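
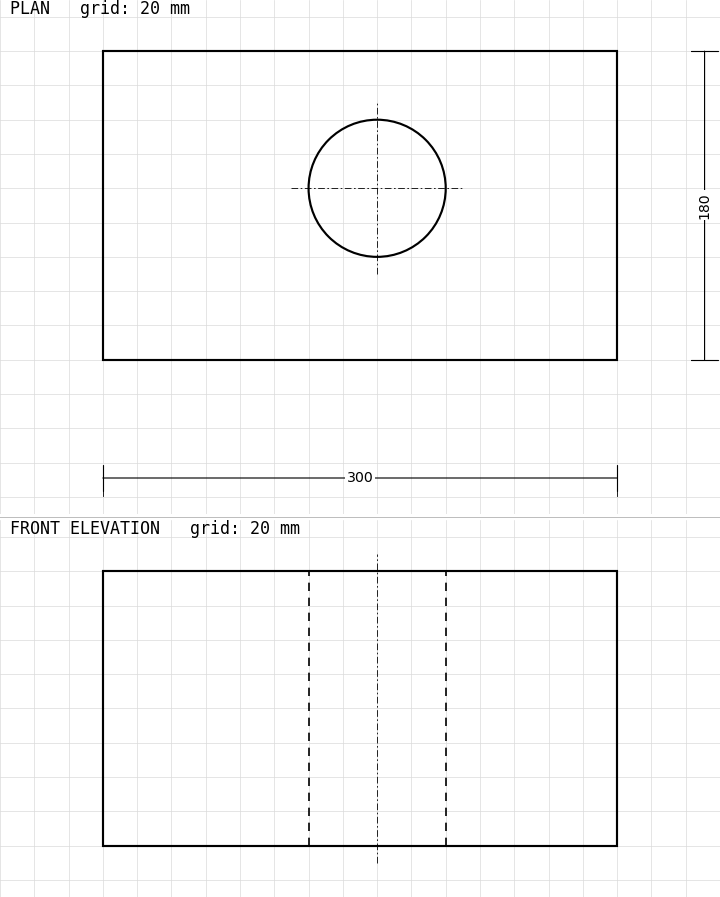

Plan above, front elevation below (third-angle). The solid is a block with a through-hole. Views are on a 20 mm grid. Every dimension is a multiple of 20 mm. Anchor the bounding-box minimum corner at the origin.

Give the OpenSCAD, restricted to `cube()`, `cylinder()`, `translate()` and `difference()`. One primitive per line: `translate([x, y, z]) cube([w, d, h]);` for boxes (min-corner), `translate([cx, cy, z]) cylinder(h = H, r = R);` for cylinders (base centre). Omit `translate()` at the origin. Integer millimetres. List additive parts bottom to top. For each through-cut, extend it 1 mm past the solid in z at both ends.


difference() {
  cube([300, 180, 160]);
  translate([160, 100, -1]) cylinder(h = 162, r = 40);
}


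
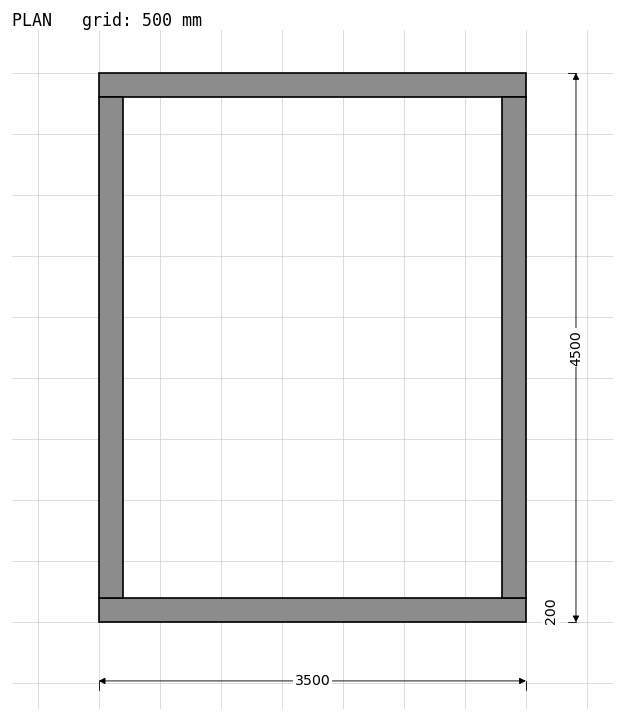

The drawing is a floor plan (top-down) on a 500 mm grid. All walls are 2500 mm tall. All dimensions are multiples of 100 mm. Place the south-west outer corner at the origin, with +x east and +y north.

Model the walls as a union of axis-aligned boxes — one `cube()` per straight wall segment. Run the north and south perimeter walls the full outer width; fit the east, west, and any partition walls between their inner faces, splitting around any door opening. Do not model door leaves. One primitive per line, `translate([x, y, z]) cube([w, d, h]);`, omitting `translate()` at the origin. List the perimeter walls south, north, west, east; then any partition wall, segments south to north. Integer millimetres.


cube([3500, 200, 2500]);
translate([0, 4300, 0]) cube([3500, 200, 2500]);
translate([0, 200, 0]) cube([200, 4100, 2500]);
translate([3300, 200, 0]) cube([200, 4100, 2500]);


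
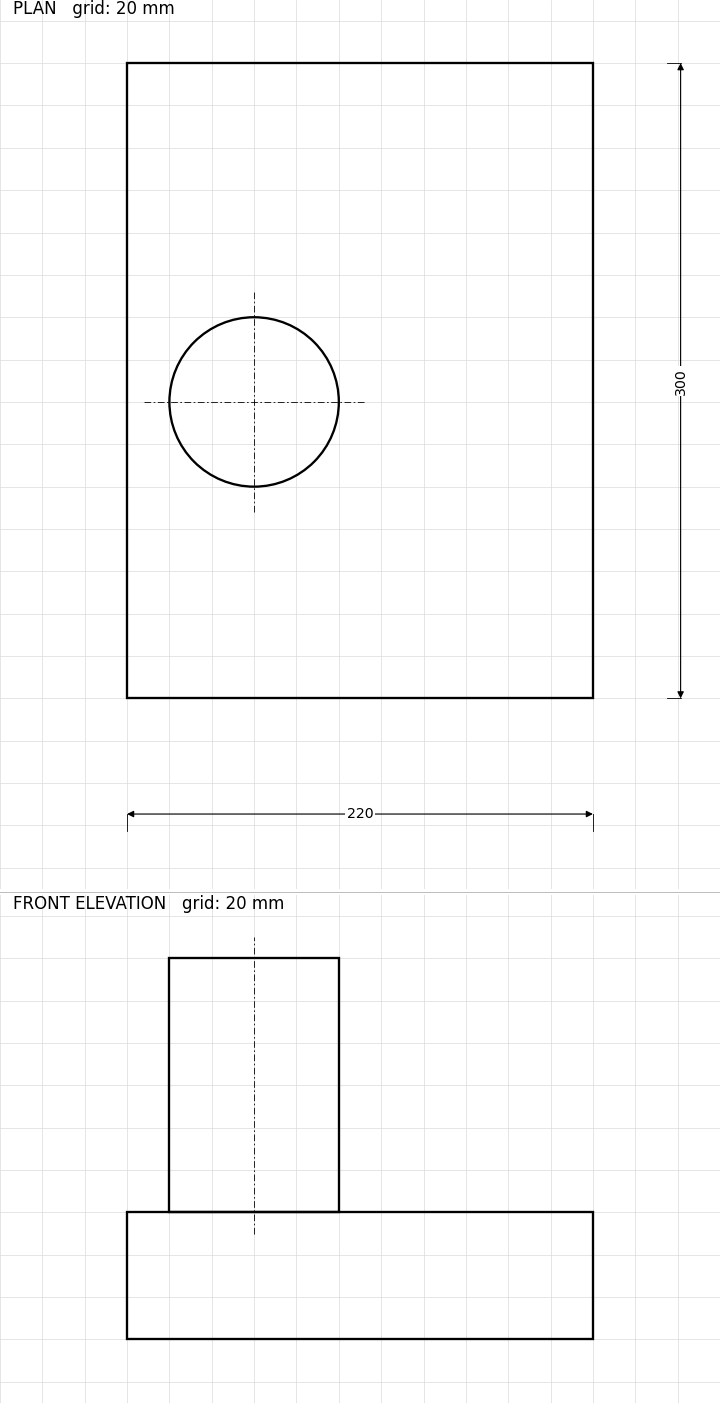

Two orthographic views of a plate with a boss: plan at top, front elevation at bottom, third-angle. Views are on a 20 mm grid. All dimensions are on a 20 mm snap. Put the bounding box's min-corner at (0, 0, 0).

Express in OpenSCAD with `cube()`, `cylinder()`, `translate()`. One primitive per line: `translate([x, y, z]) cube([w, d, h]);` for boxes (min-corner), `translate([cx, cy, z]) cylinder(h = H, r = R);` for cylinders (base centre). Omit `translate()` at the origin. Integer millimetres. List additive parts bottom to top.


cube([220, 300, 60]);
translate([60, 140, 60]) cylinder(h = 120, r = 40);


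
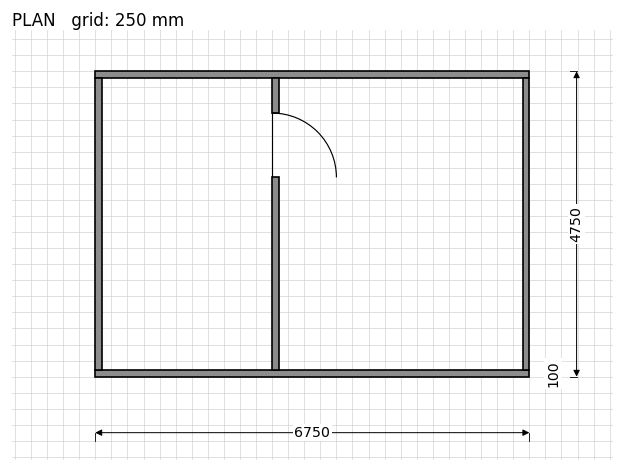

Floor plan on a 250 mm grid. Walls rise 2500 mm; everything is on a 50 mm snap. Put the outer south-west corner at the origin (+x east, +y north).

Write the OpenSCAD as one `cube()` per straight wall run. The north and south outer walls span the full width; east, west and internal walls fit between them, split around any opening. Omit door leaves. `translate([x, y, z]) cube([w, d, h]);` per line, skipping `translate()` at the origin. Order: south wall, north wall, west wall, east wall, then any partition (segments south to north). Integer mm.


cube([6750, 100, 2500]);
translate([0, 4650, 0]) cube([6750, 100, 2500]);
translate([0, 100, 0]) cube([100, 4550, 2500]);
translate([6650, 100, 0]) cube([100, 4550, 2500]);
translate([2750, 100, 0]) cube([100, 3000, 2500]);
translate([2750, 4100, 0]) cube([100, 550, 2500]);


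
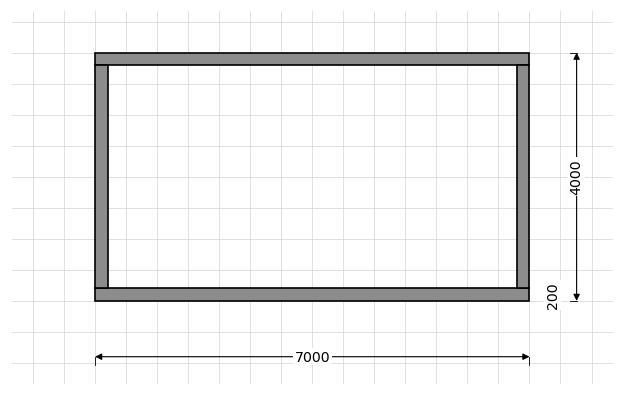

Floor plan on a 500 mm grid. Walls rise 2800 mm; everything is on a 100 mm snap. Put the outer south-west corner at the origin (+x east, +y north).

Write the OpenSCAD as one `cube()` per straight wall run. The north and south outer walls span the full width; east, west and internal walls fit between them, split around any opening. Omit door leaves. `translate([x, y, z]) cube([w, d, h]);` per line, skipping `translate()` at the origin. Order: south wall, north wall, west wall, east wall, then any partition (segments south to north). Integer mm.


cube([7000, 200, 2800]);
translate([0, 3800, 0]) cube([7000, 200, 2800]);
translate([0, 200, 0]) cube([200, 3600, 2800]);
translate([6800, 200, 0]) cube([200, 3600, 2800]);


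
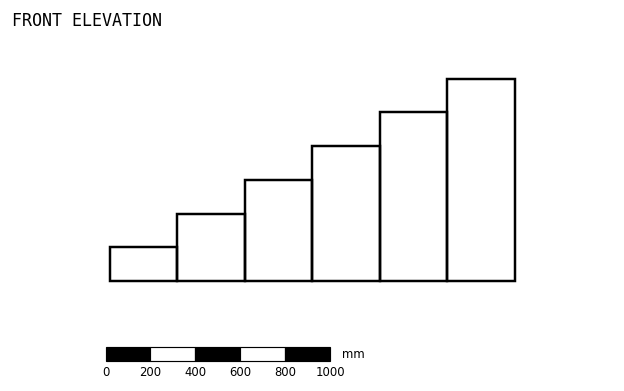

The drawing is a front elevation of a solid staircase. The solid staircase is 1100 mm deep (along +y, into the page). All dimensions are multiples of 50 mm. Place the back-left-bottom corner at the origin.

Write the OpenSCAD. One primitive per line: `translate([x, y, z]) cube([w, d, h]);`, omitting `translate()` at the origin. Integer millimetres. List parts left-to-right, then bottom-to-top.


cube([300, 1100, 150]);
translate([300, 0, 0]) cube([300, 1100, 300]);
translate([600, 0, 0]) cube([300, 1100, 450]);
translate([900, 0, 0]) cube([300, 1100, 600]);
translate([1200, 0, 0]) cube([300, 1100, 750]);
translate([1500, 0, 0]) cube([300, 1100, 900]);


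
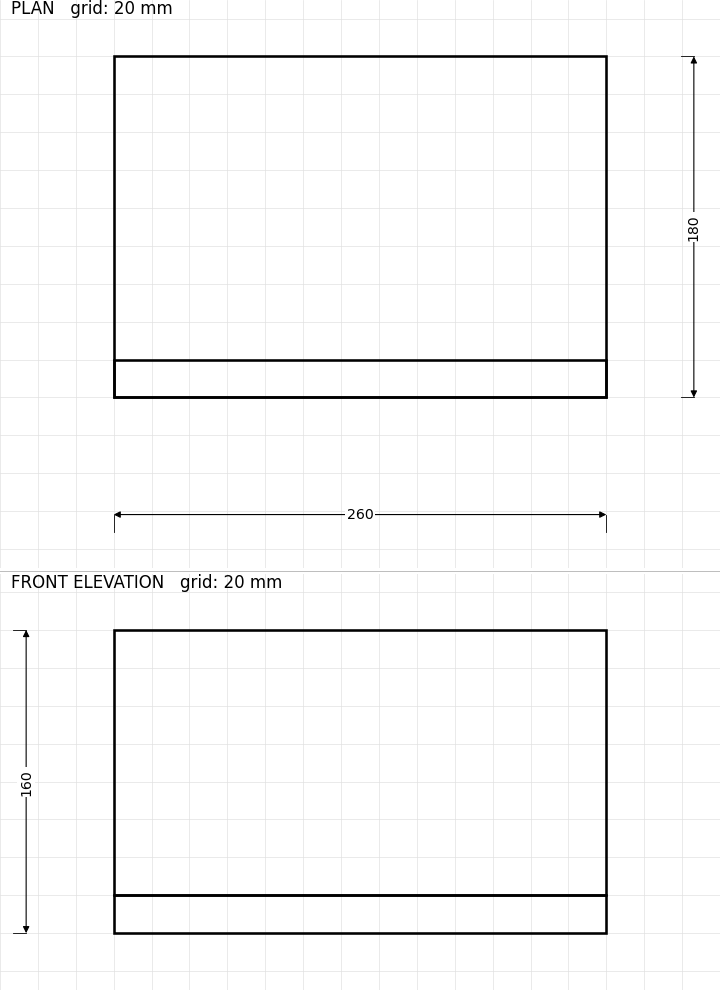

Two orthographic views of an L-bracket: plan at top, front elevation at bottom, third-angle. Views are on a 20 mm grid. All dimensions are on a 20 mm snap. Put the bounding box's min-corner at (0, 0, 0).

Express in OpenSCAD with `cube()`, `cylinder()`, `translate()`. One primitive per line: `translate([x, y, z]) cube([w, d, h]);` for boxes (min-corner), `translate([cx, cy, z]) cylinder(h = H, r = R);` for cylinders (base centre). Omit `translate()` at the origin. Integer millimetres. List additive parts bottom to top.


cube([260, 180, 20]);
translate([0, 0, 20]) cube([260, 20, 140]);


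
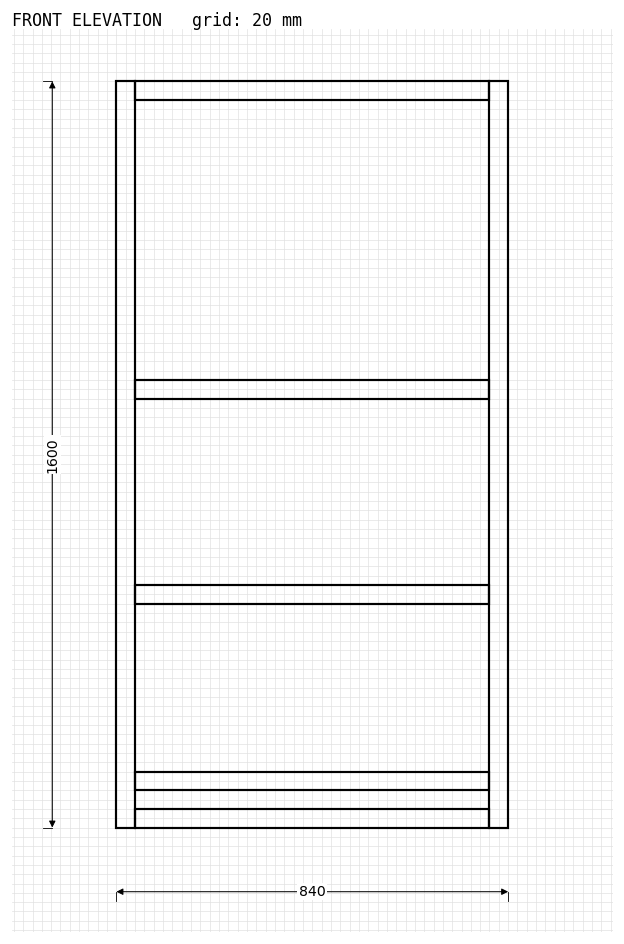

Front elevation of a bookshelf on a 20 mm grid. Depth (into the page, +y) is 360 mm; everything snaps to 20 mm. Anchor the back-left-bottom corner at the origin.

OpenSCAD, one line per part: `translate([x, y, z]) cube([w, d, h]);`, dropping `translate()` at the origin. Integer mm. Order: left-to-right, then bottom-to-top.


cube([40, 360, 1600]);
translate([40, 0, 0]) cube([760, 360, 40]);
translate([40, 0, 80]) cube([760, 360, 40]);
translate([40, 0, 480]) cube([760, 360, 40]);
translate([40, 0, 920]) cube([760, 360, 40]);
translate([40, 0, 1560]) cube([760, 360, 40]);
translate([800, 0, 0]) cube([40, 360, 1600]);


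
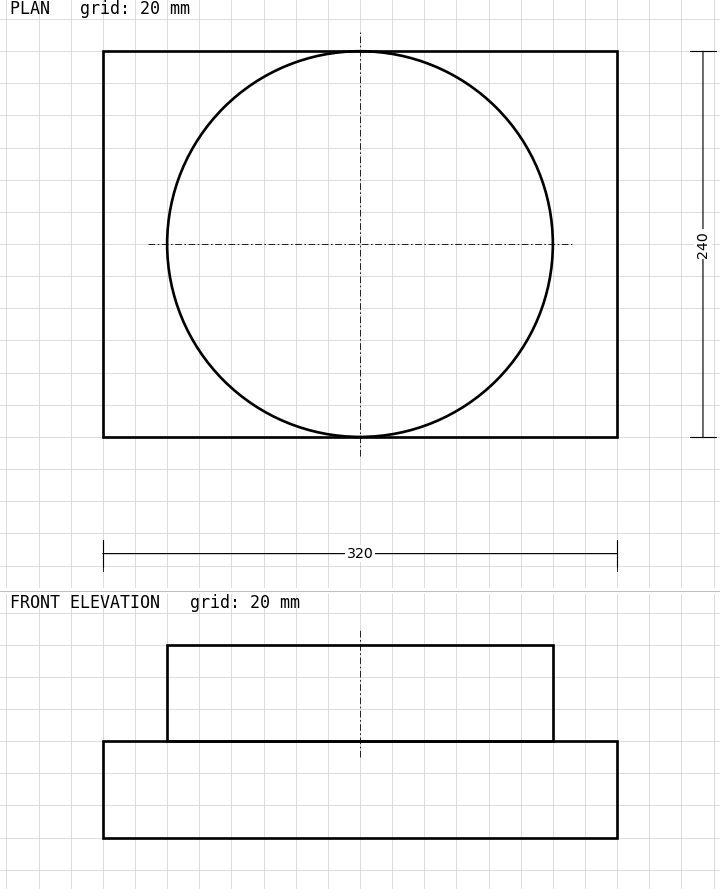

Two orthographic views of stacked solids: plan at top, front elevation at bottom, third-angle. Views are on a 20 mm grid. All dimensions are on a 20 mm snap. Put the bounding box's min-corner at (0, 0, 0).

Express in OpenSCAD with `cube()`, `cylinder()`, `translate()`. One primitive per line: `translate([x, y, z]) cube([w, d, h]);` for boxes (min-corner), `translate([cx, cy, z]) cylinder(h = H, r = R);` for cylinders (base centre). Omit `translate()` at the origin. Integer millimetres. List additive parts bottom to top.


cube([320, 240, 60]);
translate([160, 120, 60]) cylinder(h = 60, r = 120);


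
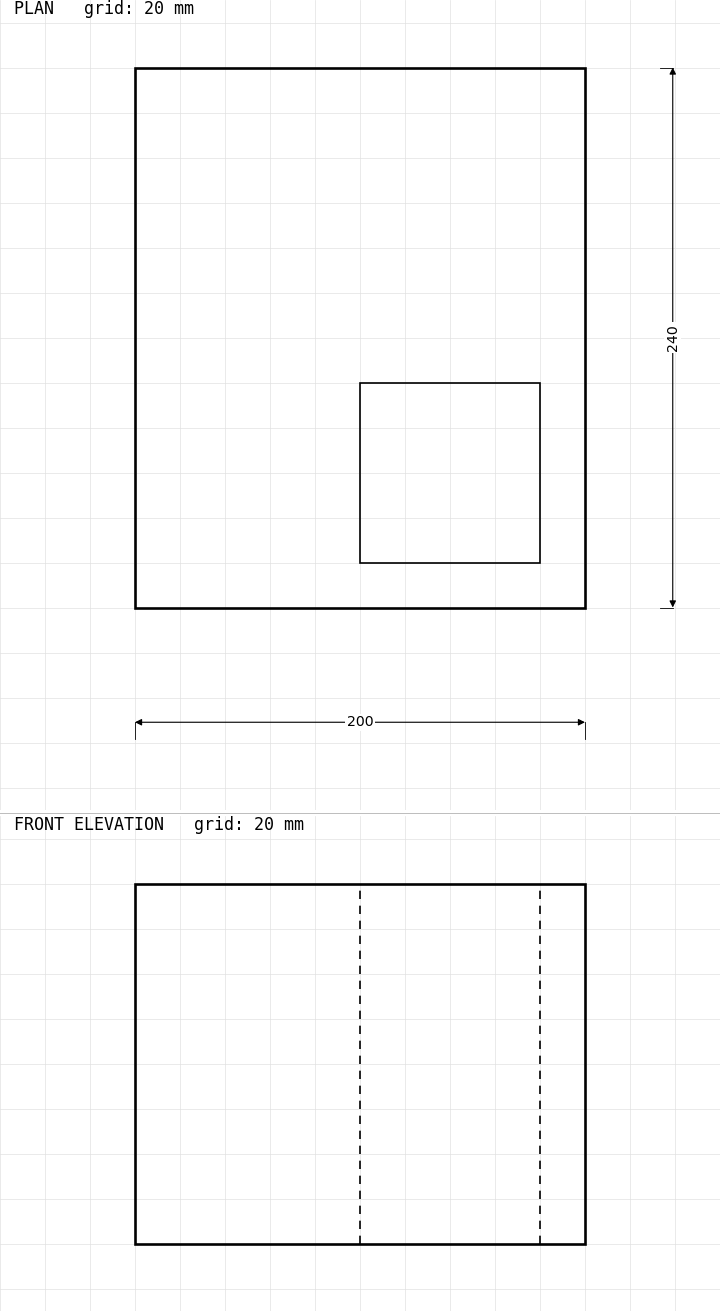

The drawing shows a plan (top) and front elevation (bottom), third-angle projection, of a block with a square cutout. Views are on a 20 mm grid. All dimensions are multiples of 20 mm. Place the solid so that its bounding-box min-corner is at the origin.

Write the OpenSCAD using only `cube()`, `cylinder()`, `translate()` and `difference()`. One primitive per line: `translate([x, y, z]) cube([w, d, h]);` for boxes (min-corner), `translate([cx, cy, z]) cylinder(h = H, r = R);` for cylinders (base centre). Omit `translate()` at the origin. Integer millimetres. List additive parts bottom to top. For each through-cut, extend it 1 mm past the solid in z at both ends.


difference() {
  cube([200, 240, 160]);
  translate([100, 20, -1]) cube([80, 80, 162]);
}


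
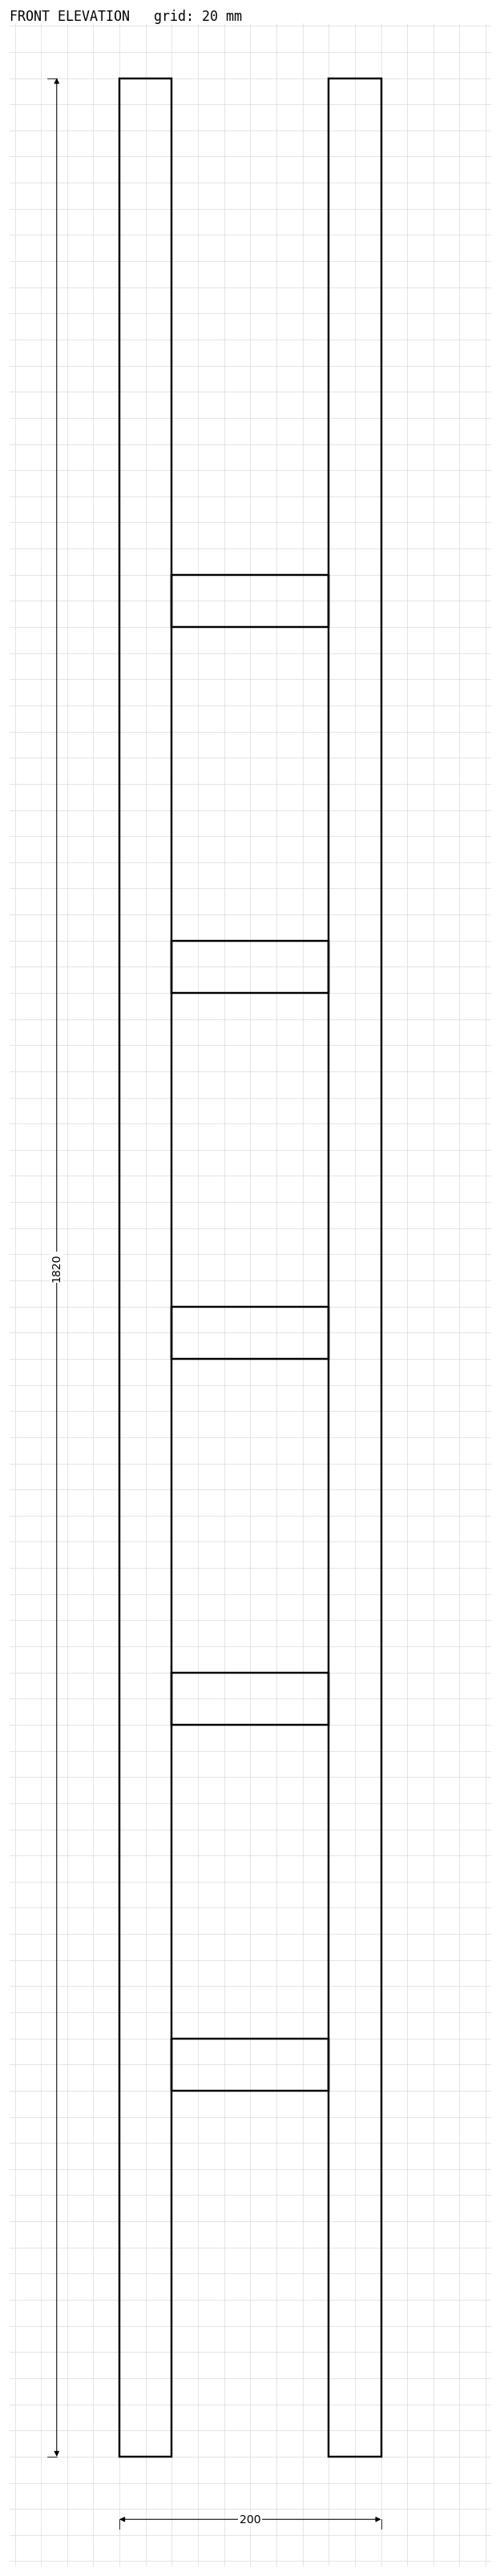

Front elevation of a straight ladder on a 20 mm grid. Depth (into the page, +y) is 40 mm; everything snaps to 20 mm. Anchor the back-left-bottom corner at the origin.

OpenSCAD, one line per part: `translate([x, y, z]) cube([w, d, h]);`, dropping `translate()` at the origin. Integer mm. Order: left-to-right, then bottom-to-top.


cube([40, 40, 1820]);
translate([40, 0, 280]) cube([120, 40, 40]);
translate([40, 0, 560]) cube([120, 40, 40]);
translate([40, 0, 840]) cube([120, 40, 40]);
translate([40, 0, 1120]) cube([120, 40, 40]);
translate([40, 0, 1400]) cube([120, 40, 40]);
translate([160, 0, 0]) cube([40, 40, 1820]);


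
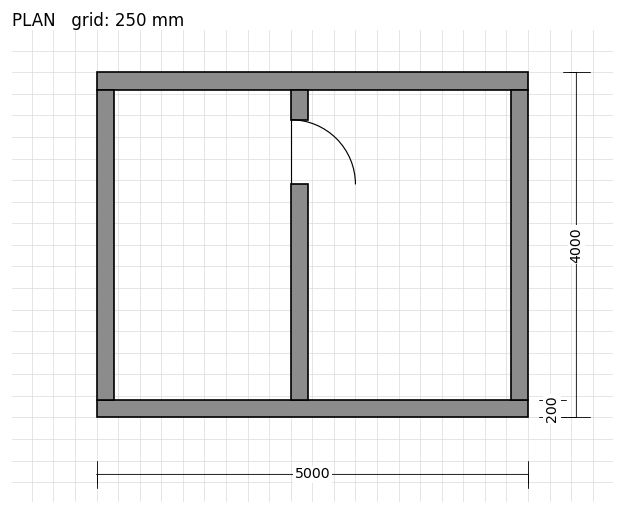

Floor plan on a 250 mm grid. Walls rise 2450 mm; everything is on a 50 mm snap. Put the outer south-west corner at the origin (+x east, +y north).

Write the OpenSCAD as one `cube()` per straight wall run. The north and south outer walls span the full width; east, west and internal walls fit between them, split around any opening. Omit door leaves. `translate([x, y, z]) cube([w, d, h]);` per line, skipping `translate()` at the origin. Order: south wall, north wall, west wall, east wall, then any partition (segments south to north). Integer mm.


cube([5000, 200, 2450]);
translate([0, 3800, 0]) cube([5000, 200, 2450]);
translate([0, 200, 0]) cube([200, 3600, 2450]);
translate([4800, 200, 0]) cube([200, 3600, 2450]);
translate([2250, 200, 0]) cube([200, 2500, 2450]);
translate([2250, 3450, 0]) cube([200, 350, 2450]);


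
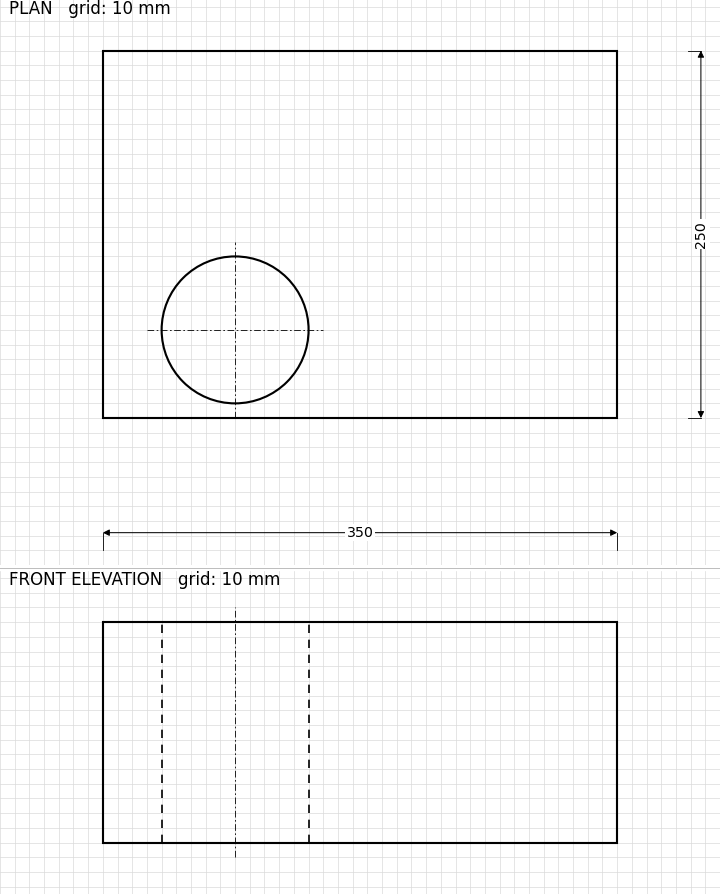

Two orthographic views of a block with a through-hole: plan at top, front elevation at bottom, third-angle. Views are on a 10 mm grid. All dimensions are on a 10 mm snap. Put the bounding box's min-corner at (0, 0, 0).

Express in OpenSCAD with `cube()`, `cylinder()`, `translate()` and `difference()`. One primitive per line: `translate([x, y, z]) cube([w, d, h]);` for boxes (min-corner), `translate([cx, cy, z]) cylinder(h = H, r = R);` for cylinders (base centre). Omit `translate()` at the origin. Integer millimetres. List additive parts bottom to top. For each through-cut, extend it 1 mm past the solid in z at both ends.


difference() {
  cube([350, 250, 150]);
  translate([90, 60, -1]) cylinder(h = 152, r = 50);
}


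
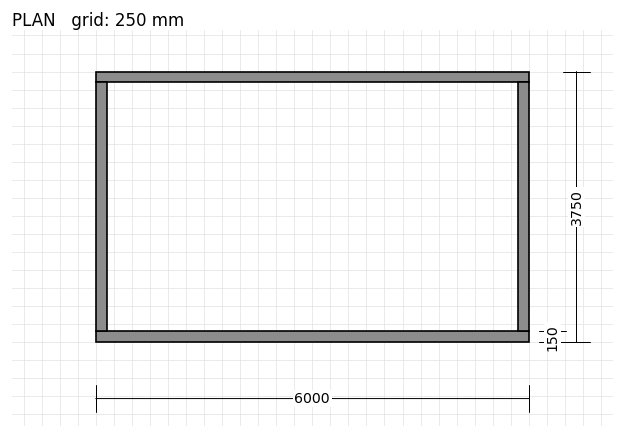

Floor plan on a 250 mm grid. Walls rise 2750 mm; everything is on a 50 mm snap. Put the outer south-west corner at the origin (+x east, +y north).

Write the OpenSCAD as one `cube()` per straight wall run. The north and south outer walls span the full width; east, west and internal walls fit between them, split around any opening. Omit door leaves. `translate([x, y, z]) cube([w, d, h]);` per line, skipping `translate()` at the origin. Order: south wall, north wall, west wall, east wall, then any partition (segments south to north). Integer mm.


cube([6000, 150, 2750]);
translate([0, 3600, 0]) cube([6000, 150, 2750]);
translate([0, 150, 0]) cube([150, 3450, 2750]);
translate([5850, 150, 0]) cube([150, 3450, 2750]);


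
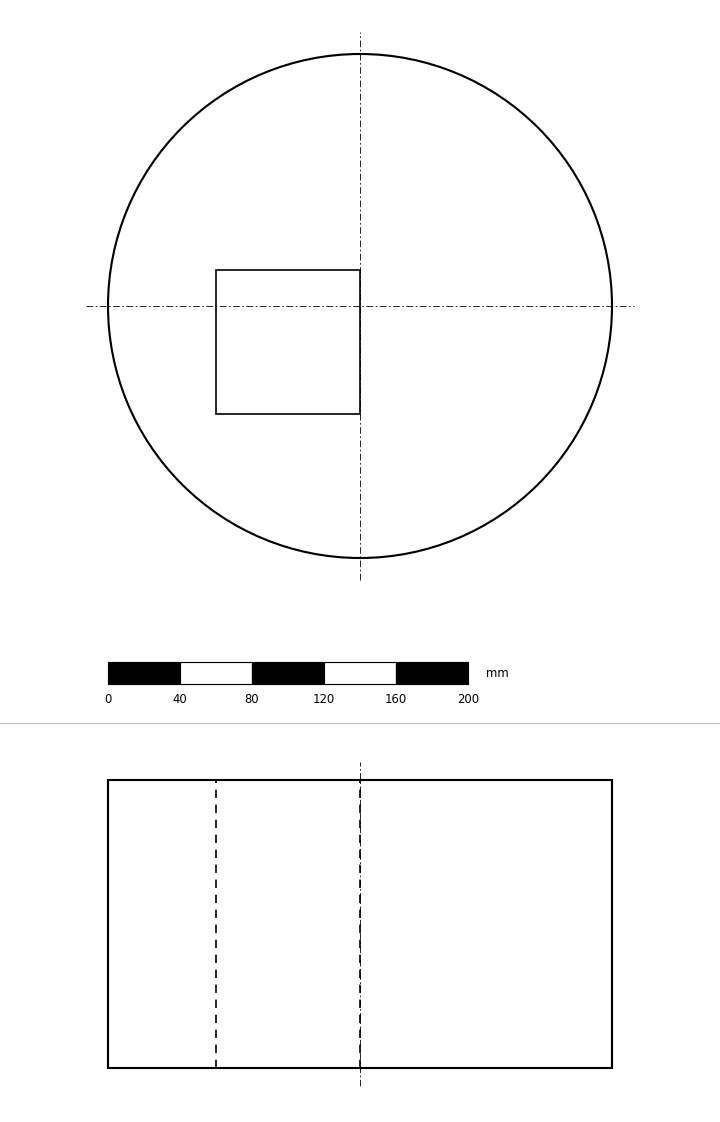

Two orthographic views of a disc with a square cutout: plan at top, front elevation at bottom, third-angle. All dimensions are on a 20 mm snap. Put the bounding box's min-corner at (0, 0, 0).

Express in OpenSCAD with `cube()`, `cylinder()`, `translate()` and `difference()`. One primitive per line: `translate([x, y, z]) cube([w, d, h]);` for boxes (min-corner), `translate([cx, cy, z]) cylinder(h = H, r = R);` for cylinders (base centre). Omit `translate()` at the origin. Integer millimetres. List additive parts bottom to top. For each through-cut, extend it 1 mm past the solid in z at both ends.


difference() {
  translate([140, 140, 0]) cylinder(h = 160, r = 140);
  translate([60, 80, -1]) cube([80, 80, 162]);
}


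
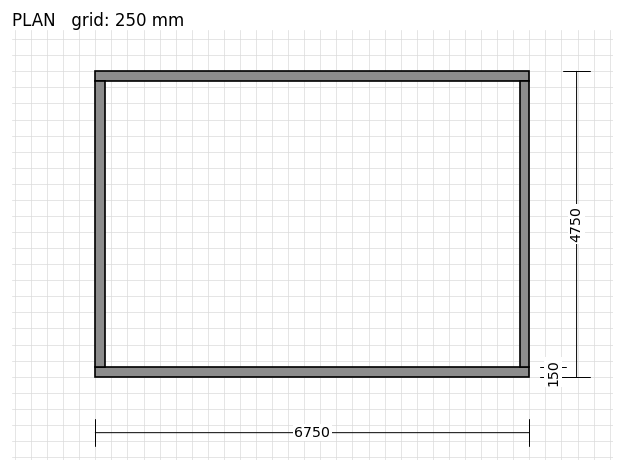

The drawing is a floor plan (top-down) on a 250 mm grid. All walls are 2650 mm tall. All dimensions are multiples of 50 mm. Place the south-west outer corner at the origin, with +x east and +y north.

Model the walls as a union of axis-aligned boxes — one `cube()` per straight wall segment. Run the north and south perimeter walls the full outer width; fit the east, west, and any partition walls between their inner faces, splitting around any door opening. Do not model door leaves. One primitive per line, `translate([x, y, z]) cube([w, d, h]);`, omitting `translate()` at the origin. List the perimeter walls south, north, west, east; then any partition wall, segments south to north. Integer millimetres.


cube([6750, 150, 2650]);
translate([0, 4600, 0]) cube([6750, 150, 2650]);
translate([0, 150, 0]) cube([150, 4450, 2650]);
translate([6600, 150, 0]) cube([150, 4450, 2650]);


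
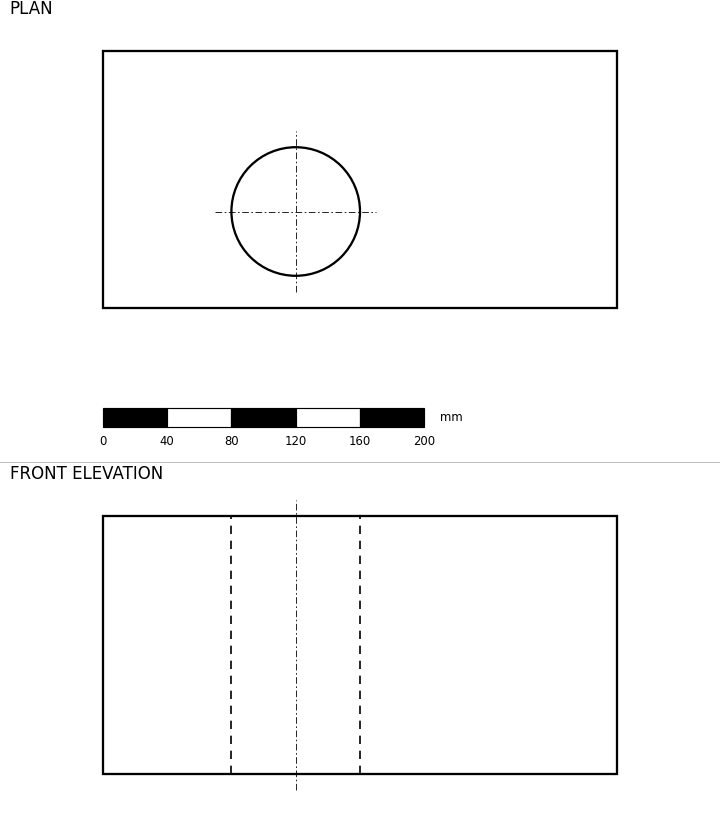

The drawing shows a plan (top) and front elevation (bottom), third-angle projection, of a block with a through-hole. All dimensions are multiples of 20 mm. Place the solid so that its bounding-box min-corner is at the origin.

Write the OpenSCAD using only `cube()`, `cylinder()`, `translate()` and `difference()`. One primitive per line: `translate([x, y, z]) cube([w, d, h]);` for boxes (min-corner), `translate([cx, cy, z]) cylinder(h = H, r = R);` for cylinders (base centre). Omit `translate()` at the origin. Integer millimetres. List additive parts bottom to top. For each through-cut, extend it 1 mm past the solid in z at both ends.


difference() {
  cube([320, 160, 160]);
  translate([120, 60, -1]) cylinder(h = 162, r = 40);
}


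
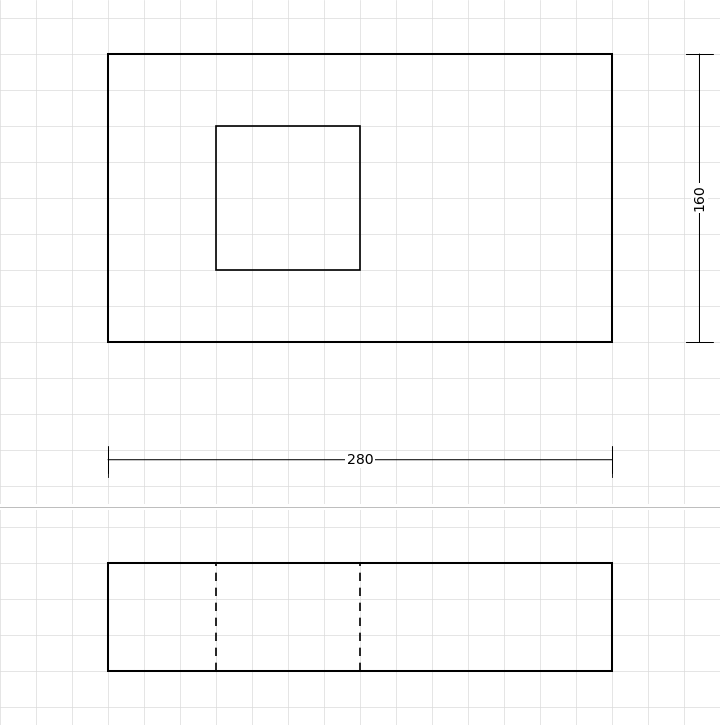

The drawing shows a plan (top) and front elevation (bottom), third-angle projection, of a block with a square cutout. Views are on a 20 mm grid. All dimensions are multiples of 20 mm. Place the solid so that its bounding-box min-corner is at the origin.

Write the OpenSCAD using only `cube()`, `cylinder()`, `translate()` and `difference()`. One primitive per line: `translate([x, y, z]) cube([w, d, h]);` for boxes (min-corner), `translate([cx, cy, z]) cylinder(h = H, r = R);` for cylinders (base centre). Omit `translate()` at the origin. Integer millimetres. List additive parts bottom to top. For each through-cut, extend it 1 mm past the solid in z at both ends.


difference() {
  cube([280, 160, 60]);
  translate([60, 40, -1]) cube([80, 80, 62]);
}


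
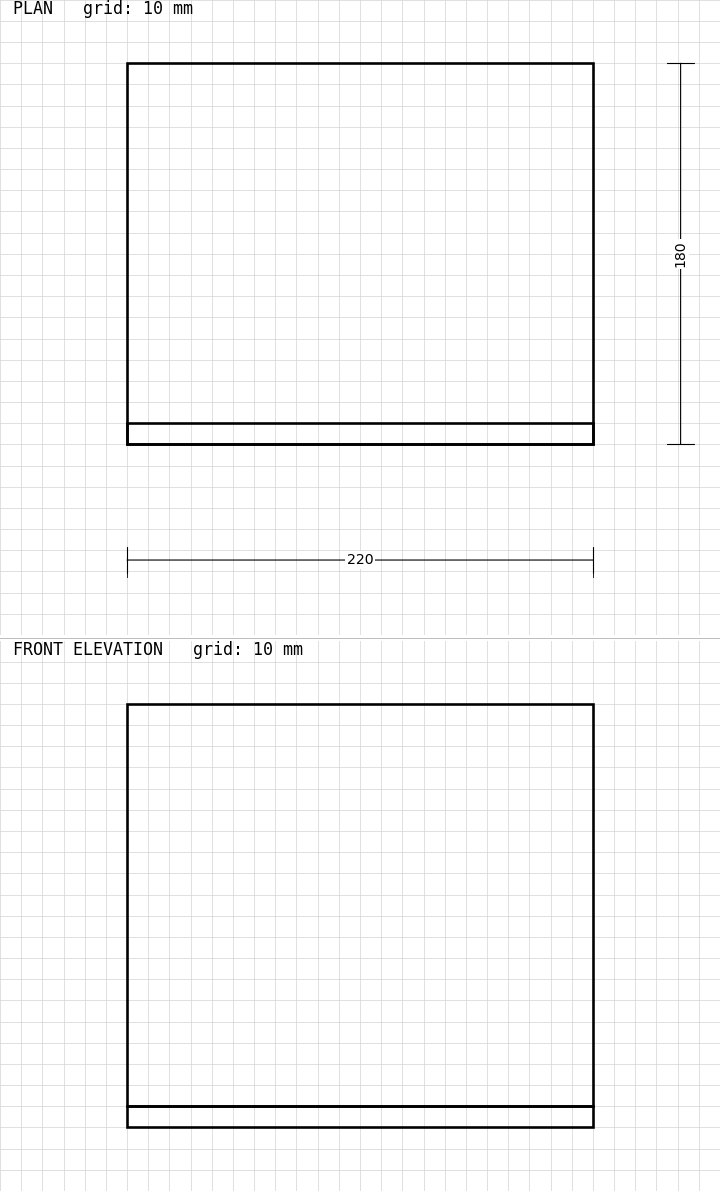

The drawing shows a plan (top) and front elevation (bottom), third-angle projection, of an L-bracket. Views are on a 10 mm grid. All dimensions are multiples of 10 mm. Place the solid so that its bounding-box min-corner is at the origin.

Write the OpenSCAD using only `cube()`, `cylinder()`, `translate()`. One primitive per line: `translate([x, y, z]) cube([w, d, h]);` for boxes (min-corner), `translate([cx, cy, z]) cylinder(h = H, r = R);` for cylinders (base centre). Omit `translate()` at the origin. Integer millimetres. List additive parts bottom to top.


cube([220, 180, 10]);
translate([0, 0, 10]) cube([220, 10, 190]);


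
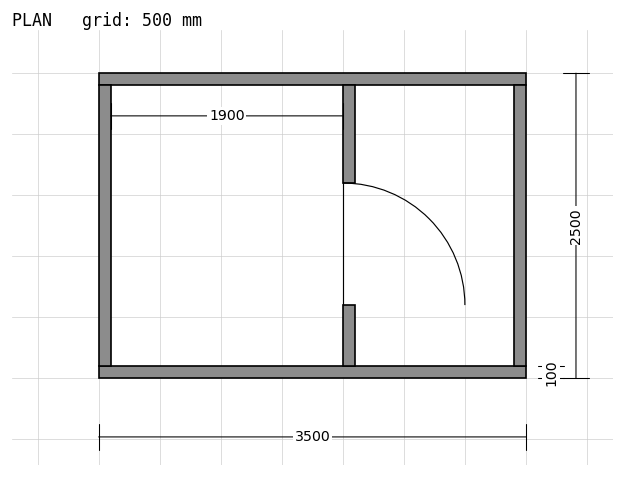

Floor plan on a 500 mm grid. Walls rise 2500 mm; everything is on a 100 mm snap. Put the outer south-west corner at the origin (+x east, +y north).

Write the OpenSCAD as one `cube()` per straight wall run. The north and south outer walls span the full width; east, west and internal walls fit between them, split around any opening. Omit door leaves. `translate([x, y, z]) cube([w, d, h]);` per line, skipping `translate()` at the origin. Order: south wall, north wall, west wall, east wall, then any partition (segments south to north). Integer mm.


cube([3500, 100, 2500]);
translate([0, 2400, 0]) cube([3500, 100, 2500]);
translate([0, 100, 0]) cube([100, 2300, 2500]);
translate([3400, 100, 0]) cube([100, 2300, 2500]);
translate([2000, 100, 0]) cube([100, 500, 2500]);
translate([2000, 1600, 0]) cube([100, 800, 2500]);


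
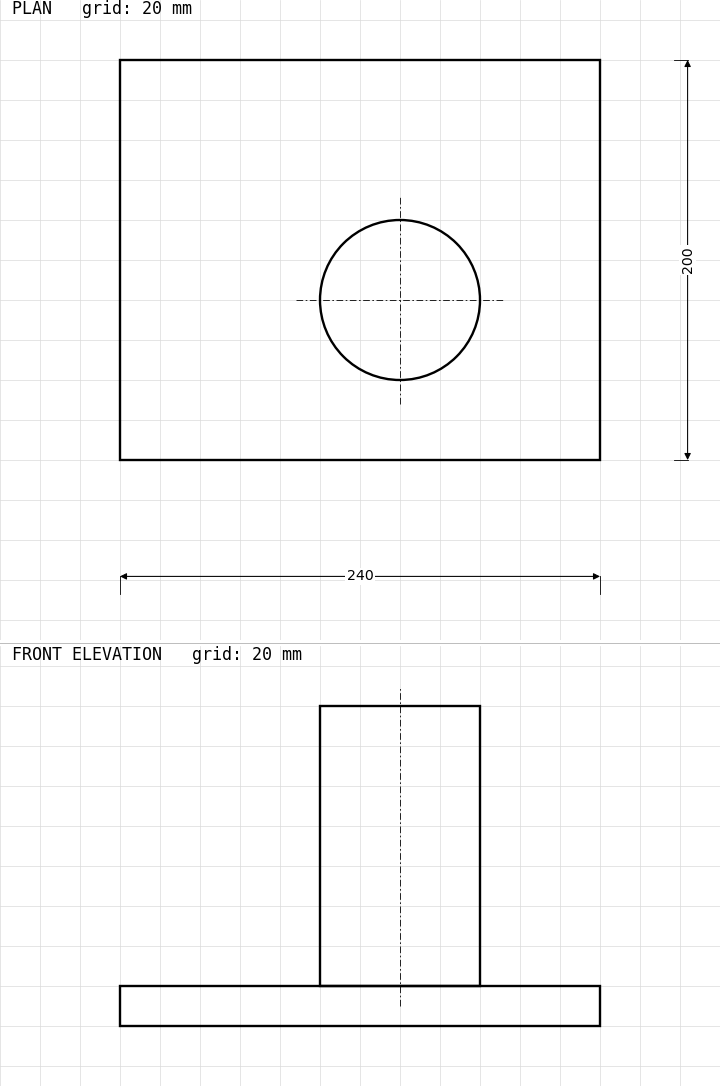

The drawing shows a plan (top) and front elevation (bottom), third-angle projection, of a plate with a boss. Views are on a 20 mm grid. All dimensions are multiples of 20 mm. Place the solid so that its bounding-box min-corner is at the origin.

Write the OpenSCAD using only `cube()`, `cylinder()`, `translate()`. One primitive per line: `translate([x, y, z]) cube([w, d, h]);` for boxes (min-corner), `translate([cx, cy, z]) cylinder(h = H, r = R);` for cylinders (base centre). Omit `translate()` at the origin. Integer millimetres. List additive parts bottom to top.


cube([240, 200, 20]);
translate([140, 80, 20]) cylinder(h = 140, r = 40);


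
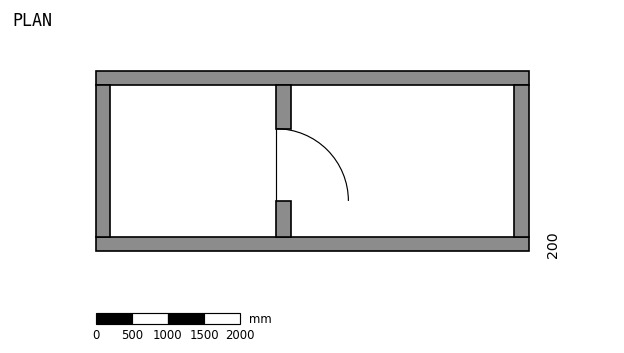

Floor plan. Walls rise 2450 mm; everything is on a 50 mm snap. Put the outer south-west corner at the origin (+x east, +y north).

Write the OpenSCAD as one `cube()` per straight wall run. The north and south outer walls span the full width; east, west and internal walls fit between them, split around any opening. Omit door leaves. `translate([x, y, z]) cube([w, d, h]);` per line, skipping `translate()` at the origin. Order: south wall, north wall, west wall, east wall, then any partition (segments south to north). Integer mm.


cube([6000, 200, 2450]);
translate([0, 2300, 0]) cube([6000, 200, 2450]);
translate([0, 200, 0]) cube([200, 2100, 2450]);
translate([5800, 200, 0]) cube([200, 2100, 2450]);
translate([2500, 200, 0]) cube([200, 500, 2450]);
translate([2500, 1700, 0]) cube([200, 600, 2450]);


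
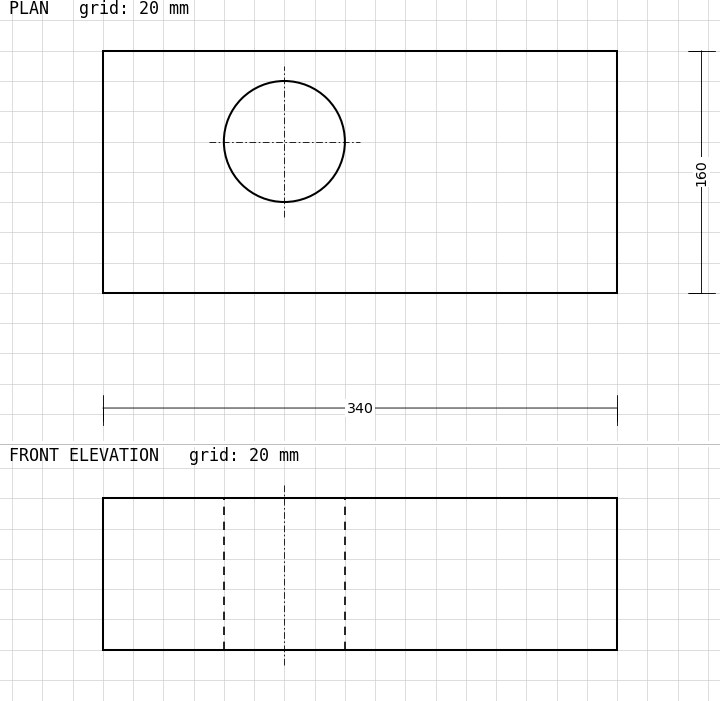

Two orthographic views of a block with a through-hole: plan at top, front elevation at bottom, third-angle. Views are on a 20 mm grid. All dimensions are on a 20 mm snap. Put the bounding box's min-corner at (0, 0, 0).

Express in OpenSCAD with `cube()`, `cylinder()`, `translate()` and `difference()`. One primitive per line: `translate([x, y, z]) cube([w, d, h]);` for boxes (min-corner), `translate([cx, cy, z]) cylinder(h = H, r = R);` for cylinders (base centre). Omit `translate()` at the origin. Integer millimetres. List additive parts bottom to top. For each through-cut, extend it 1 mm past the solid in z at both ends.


difference() {
  cube([340, 160, 100]);
  translate([120, 100, -1]) cylinder(h = 102, r = 40);
}


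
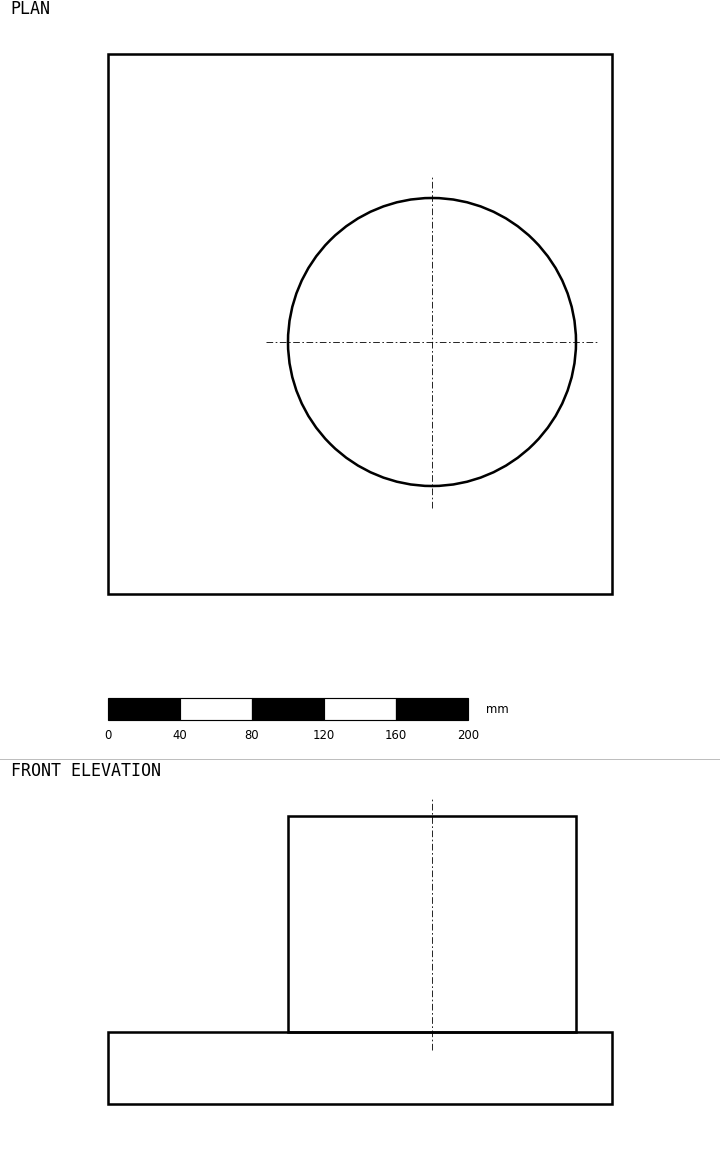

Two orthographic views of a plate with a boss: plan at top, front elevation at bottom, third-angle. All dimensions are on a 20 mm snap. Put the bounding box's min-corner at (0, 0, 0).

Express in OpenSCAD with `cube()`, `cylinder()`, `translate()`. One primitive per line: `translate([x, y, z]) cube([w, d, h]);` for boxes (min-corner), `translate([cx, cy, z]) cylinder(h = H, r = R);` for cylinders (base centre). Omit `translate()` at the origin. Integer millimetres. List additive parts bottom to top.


cube([280, 300, 40]);
translate([180, 140, 40]) cylinder(h = 120, r = 80);


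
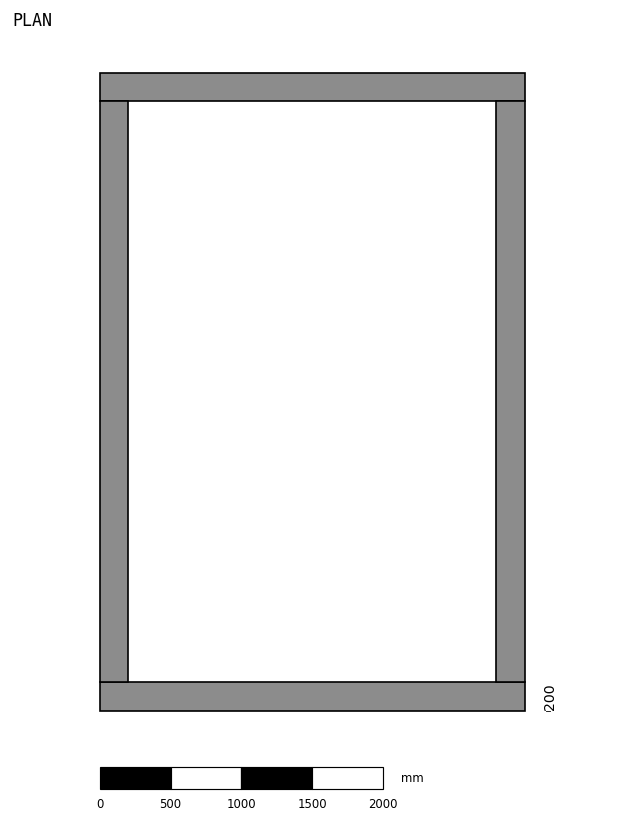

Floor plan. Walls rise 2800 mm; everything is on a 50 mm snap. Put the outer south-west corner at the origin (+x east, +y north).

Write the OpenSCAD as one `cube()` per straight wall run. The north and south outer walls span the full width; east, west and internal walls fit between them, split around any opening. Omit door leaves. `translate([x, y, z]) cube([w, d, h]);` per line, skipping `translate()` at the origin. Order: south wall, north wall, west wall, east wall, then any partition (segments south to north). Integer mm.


cube([3000, 200, 2800]);
translate([0, 4300, 0]) cube([3000, 200, 2800]);
translate([0, 200, 0]) cube([200, 4100, 2800]);
translate([2800, 200, 0]) cube([200, 4100, 2800]);


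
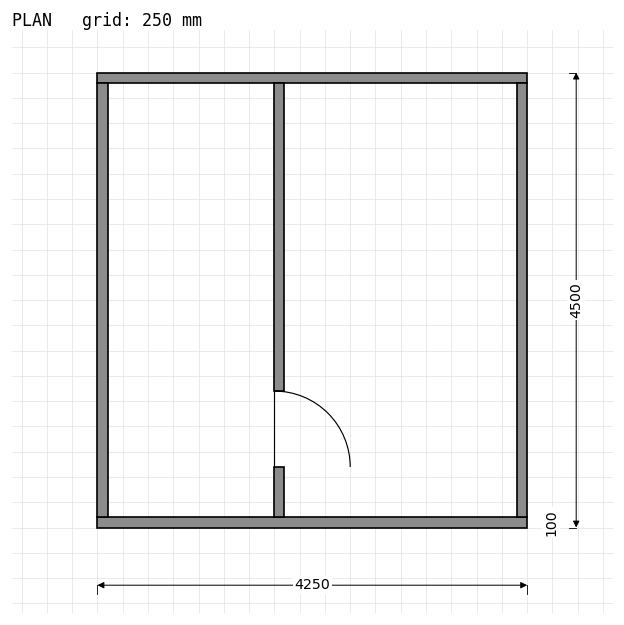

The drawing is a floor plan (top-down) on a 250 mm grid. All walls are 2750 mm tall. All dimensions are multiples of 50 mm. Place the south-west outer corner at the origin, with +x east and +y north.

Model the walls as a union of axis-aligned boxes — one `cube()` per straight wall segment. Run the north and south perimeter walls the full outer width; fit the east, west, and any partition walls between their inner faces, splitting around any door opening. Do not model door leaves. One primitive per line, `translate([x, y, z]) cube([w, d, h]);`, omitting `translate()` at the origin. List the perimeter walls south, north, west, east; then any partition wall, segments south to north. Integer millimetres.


cube([4250, 100, 2750]);
translate([0, 4400, 0]) cube([4250, 100, 2750]);
translate([0, 100, 0]) cube([100, 4300, 2750]);
translate([4150, 100, 0]) cube([100, 4300, 2750]);
translate([1750, 100, 0]) cube([100, 500, 2750]);
translate([1750, 1350, 0]) cube([100, 3050, 2750]);


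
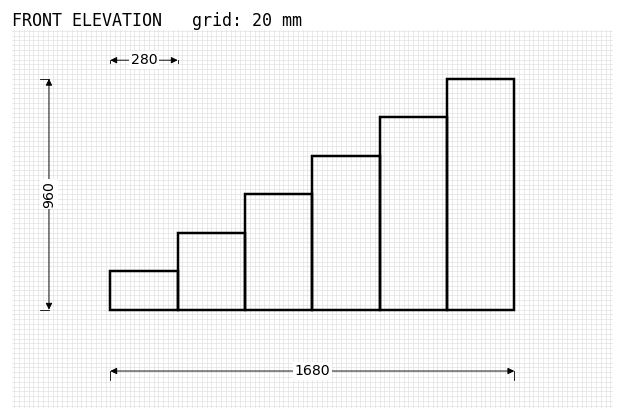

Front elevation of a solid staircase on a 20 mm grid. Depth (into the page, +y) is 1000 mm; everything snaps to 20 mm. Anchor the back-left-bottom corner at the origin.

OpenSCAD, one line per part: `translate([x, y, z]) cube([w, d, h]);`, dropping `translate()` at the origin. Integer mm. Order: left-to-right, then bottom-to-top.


cube([280, 1000, 160]);
translate([280, 0, 0]) cube([280, 1000, 320]);
translate([560, 0, 0]) cube([280, 1000, 480]);
translate([840, 0, 0]) cube([280, 1000, 640]);
translate([1120, 0, 0]) cube([280, 1000, 800]);
translate([1400, 0, 0]) cube([280, 1000, 960]);


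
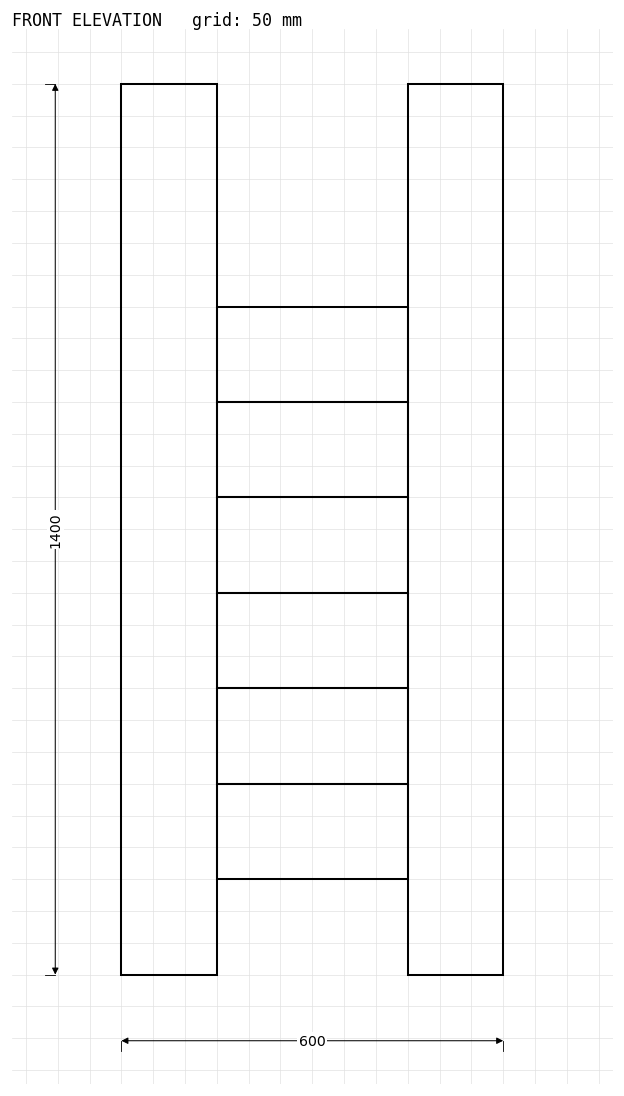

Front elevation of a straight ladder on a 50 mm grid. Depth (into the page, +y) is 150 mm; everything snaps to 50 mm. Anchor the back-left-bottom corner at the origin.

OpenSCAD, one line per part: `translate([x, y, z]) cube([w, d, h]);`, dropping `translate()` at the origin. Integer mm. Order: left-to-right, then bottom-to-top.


cube([150, 150, 1400]);
translate([150, 0, 150]) cube([300, 150, 150]);
translate([150, 0, 300]) cube([300, 150, 150]);
translate([150, 0, 450]) cube([300, 150, 150]);
translate([150, 0, 600]) cube([300, 150, 150]);
translate([150, 0, 750]) cube([300, 150, 150]);
translate([150, 0, 900]) cube([300, 150, 150]);
translate([450, 0, 0]) cube([150, 150, 1400]);


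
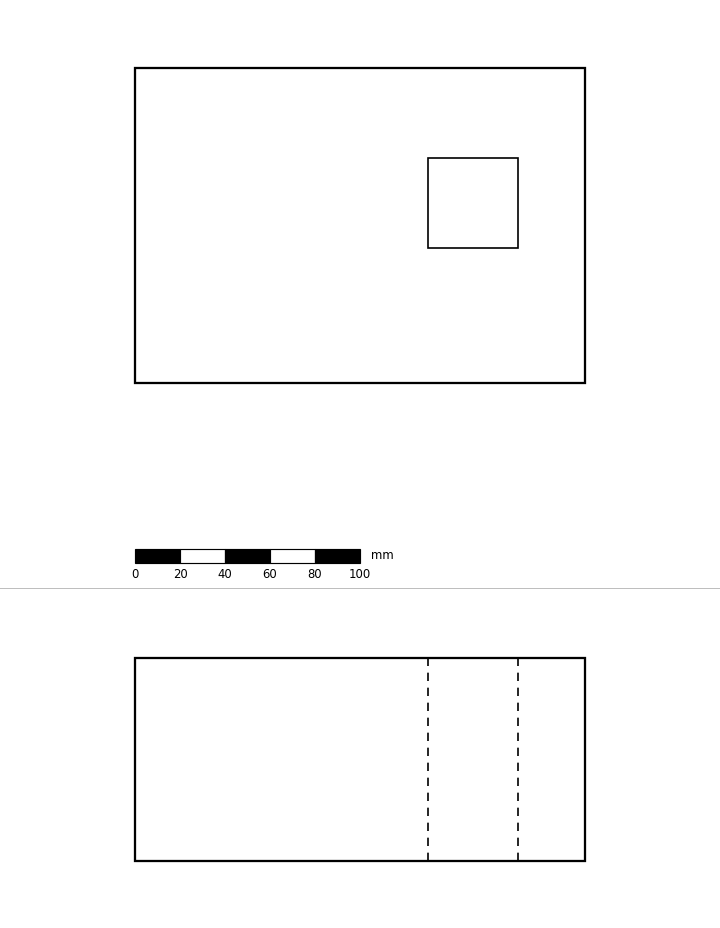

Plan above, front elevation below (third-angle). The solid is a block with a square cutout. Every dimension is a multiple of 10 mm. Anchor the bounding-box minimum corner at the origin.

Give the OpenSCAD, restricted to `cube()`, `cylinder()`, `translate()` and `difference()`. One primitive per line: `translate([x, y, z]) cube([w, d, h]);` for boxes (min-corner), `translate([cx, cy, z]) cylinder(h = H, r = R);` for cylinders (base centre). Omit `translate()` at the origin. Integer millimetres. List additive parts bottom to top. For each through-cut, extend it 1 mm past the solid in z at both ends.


difference() {
  cube([200, 140, 90]);
  translate([130, 60, -1]) cube([40, 40, 92]);
}


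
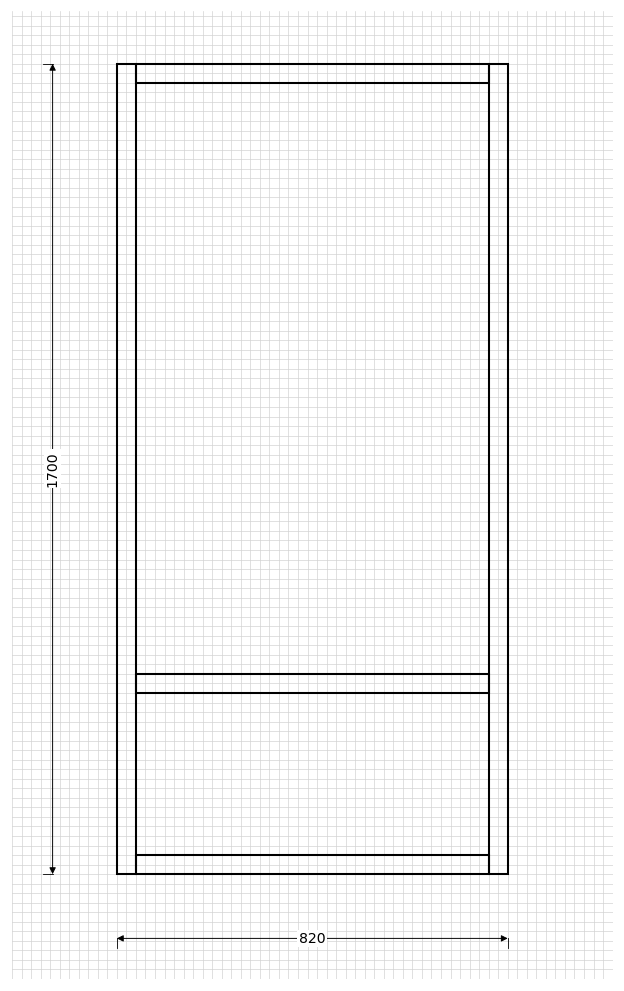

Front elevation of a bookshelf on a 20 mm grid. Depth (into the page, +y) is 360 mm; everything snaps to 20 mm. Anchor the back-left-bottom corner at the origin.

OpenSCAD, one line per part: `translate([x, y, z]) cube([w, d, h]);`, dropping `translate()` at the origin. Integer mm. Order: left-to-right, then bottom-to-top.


cube([40, 360, 1700]);
translate([40, 0, 0]) cube([740, 360, 40]);
translate([40, 0, 380]) cube([740, 360, 40]);
translate([40, 0, 1660]) cube([740, 360, 40]);
translate([780, 0, 0]) cube([40, 360, 1700]);


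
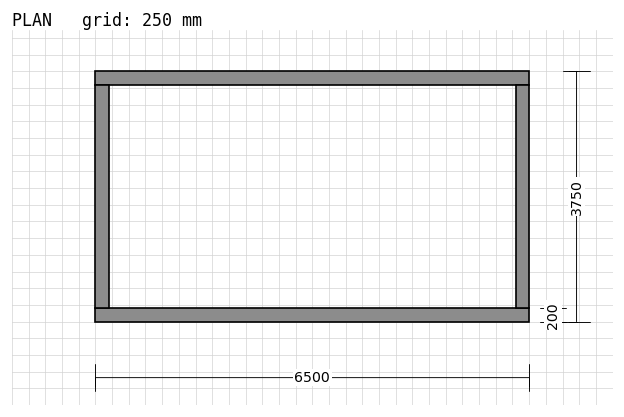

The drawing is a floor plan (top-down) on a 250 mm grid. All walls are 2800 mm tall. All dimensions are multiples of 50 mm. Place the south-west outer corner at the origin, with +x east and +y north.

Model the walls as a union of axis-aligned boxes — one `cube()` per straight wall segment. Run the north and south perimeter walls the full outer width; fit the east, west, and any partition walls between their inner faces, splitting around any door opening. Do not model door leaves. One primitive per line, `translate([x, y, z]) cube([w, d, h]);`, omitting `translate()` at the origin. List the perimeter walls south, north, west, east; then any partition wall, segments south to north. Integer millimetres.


cube([6500, 200, 2800]);
translate([0, 3550, 0]) cube([6500, 200, 2800]);
translate([0, 200, 0]) cube([200, 3350, 2800]);
translate([6300, 200, 0]) cube([200, 3350, 2800]);


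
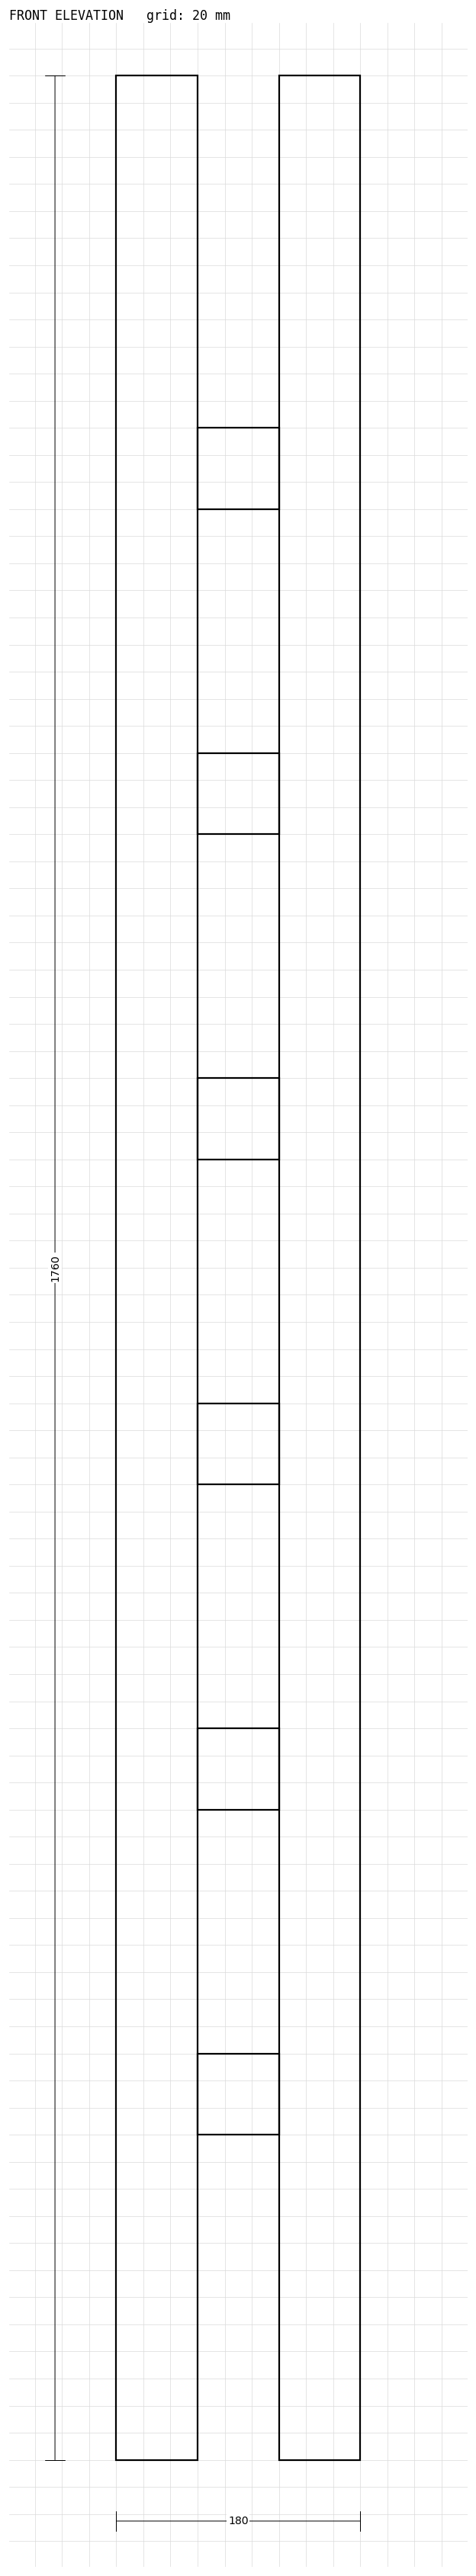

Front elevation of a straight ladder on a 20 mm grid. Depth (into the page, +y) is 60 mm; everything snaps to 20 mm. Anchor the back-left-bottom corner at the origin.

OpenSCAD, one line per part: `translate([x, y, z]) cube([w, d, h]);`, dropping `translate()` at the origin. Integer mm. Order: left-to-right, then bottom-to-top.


cube([60, 60, 1760]);
translate([60, 0, 240]) cube([60, 60, 60]);
translate([60, 0, 480]) cube([60, 60, 60]);
translate([60, 0, 720]) cube([60, 60, 60]);
translate([60, 0, 960]) cube([60, 60, 60]);
translate([60, 0, 1200]) cube([60, 60, 60]);
translate([60, 0, 1440]) cube([60, 60, 60]);
translate([120, 0, 0]) cube([60, 60, 1760]);


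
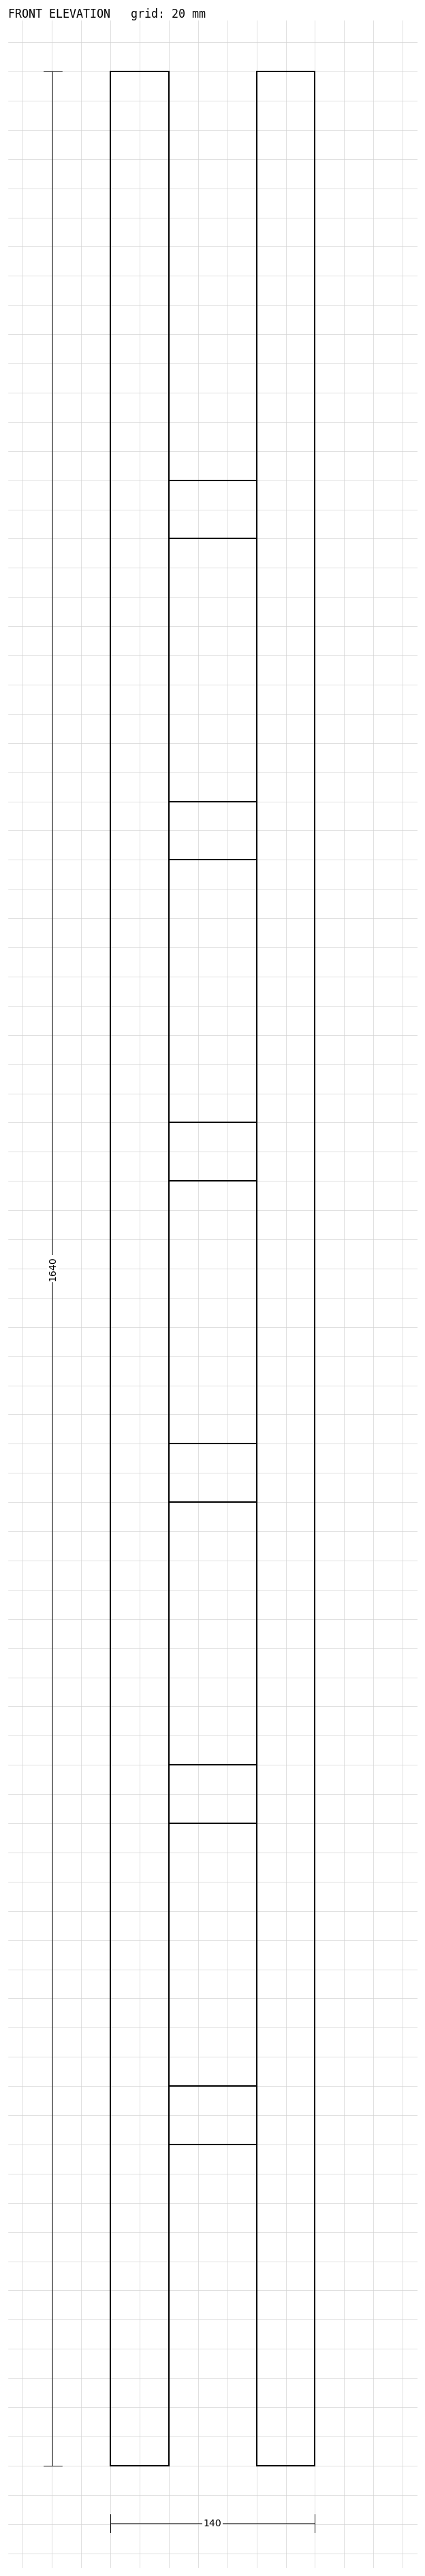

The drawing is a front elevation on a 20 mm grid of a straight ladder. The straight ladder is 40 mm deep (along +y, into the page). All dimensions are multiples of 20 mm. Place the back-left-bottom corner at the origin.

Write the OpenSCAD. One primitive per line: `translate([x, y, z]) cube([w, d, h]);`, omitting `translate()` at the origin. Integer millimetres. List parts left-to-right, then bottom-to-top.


cube([40, 40, 1640]);
translate([40, 0, 220]) cube([60, 40, 40]);
translate([40, 0, 440]) cube([60, 40, 40]);
translate([40, 0, 660]) cube([60, 40, 40]);
translate([40, 0, 880]) cube([60, 40, 40]);
translate([40, 0, 1100]) cube([60, 40, 40]);
translate([40, 0, 1320]) cube([60, 40, 40]);
translate([100, 0, 0]) cube([40, 40, 1640]);


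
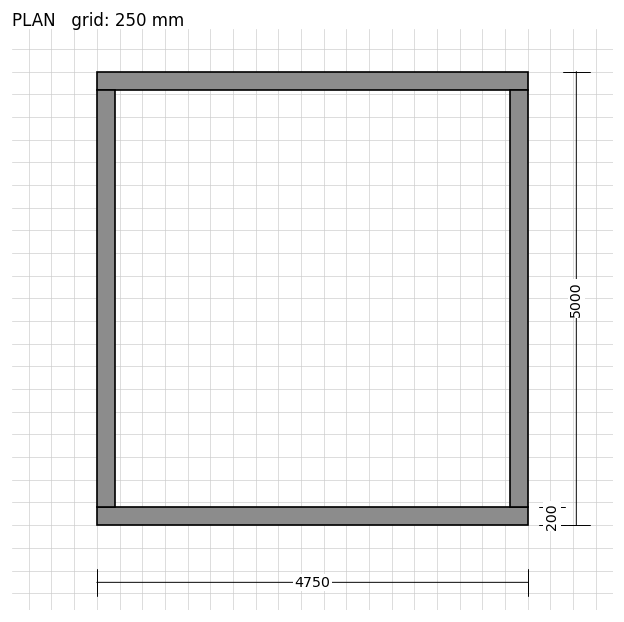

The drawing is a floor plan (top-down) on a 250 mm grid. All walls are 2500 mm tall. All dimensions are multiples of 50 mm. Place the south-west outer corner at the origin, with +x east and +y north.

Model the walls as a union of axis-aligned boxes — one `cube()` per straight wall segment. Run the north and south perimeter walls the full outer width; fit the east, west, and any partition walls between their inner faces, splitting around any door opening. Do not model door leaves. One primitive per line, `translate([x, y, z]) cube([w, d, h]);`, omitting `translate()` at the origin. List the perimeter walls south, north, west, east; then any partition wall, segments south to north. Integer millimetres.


cube([4750, 200, 2500]);
translate([0, 4800, 0]) cube([4750, 200, 2500]);
translate([0, 200, 0]) cube([200, 4600, 2500]);
translate([4550, 200, 0]) cube([200, 4600, 2500]);


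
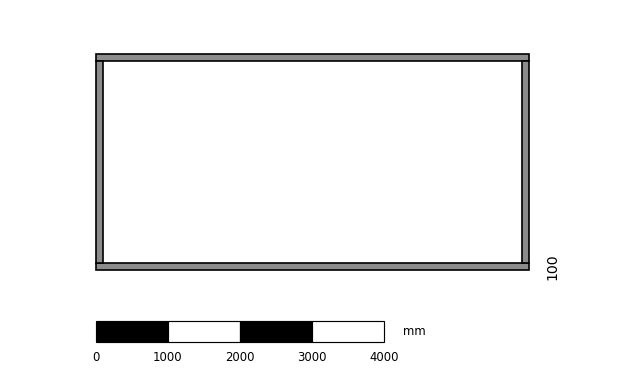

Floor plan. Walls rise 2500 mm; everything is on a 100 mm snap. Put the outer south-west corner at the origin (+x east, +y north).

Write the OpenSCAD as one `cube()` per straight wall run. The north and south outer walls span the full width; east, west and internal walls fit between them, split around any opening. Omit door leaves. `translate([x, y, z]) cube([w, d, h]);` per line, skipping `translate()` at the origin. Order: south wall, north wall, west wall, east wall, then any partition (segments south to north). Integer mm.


cube([6000, 100, 2500]);
translate([0, 2900, 0]) cube([6000, 100, 2500]);
translate([0, 100, 0]) cube([100, 2800, 2500]);
translate([5900, 100, 0]) cube([100, 2800, 2500]);


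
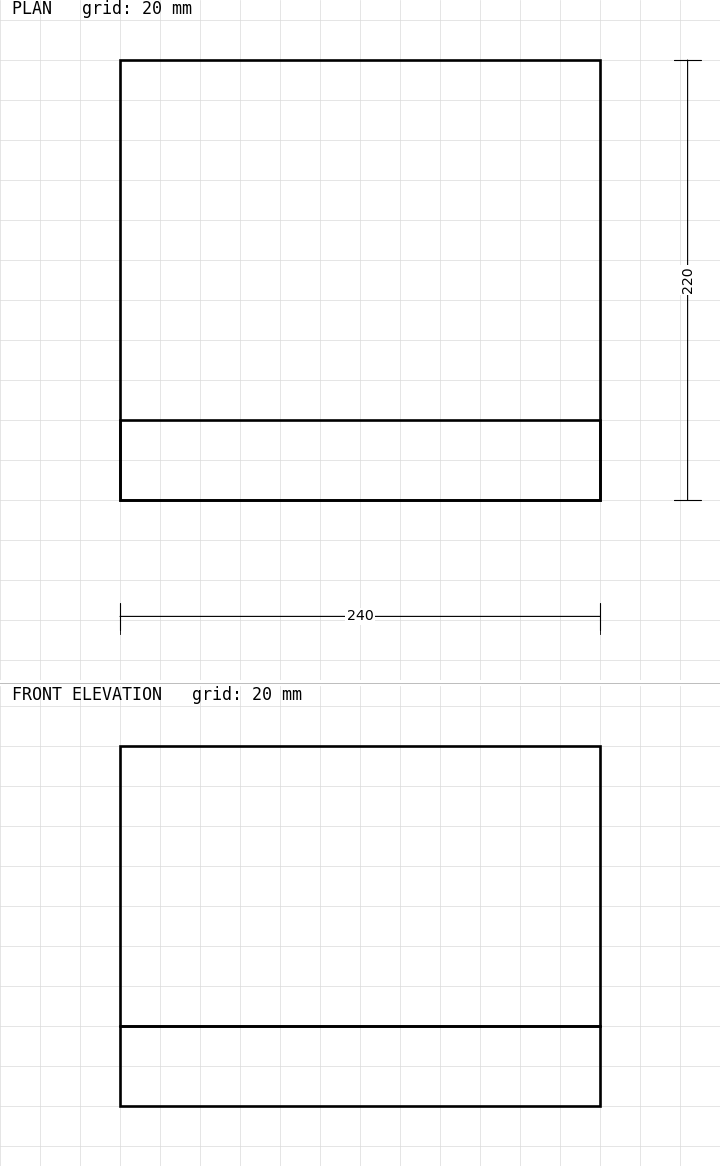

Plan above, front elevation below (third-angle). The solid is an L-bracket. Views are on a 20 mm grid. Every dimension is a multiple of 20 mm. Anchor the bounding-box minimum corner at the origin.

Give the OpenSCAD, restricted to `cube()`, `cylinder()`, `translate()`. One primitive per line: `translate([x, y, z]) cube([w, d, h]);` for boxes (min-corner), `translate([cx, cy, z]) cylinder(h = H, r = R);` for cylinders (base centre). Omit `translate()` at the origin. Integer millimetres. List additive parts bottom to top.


cube([240, 220, 40]);
translate([0, 0, 40]) cube([240, 40, 140]);


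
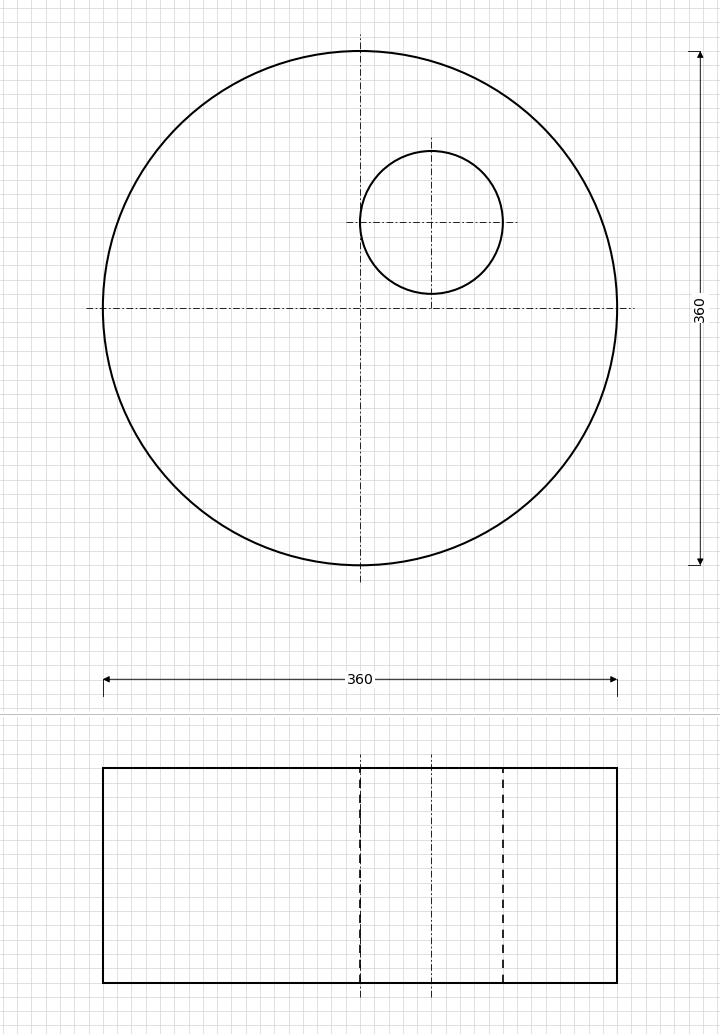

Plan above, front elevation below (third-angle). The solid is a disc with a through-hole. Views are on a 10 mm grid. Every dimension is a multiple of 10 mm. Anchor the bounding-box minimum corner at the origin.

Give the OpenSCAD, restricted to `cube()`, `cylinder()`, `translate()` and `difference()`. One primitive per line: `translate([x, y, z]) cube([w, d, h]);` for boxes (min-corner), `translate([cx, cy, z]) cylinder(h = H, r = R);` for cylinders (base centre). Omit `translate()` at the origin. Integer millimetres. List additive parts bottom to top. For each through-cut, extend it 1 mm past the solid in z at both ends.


difference() {
  translate([180, 180, 0]) cylinder(h = 150, r = 180);
  translate([230, 240, -1]) cylinder(h = 152, r = 50);
}
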